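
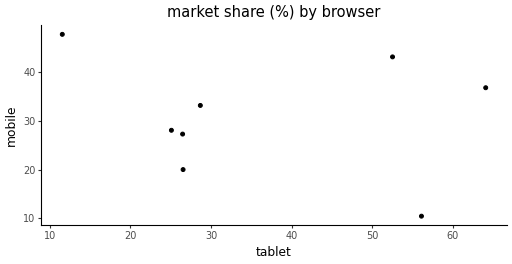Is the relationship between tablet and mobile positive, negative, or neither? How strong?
no clear correlation

Points are roughly uncorrelated; weak (|r| ≈ 0.2).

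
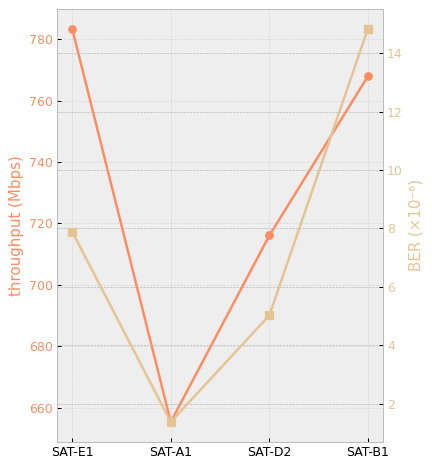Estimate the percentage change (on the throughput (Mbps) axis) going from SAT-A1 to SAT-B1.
SAT-A1 ≈ 660, SAT-B1 ≈ 760; (760 − 660) / 660 ≈ +15.2%.

≈ +15.2%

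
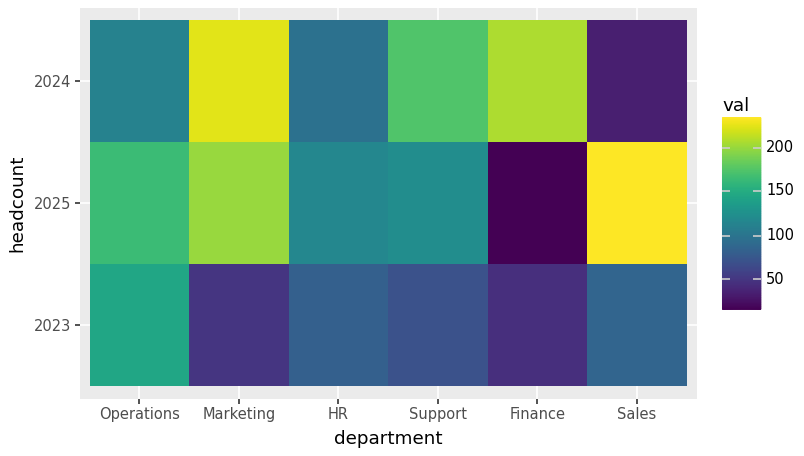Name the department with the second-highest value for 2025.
Top 3 for 2025: Sales ≈ 240, Marketing ≈ 200, Operations ≈ 160.

Marketing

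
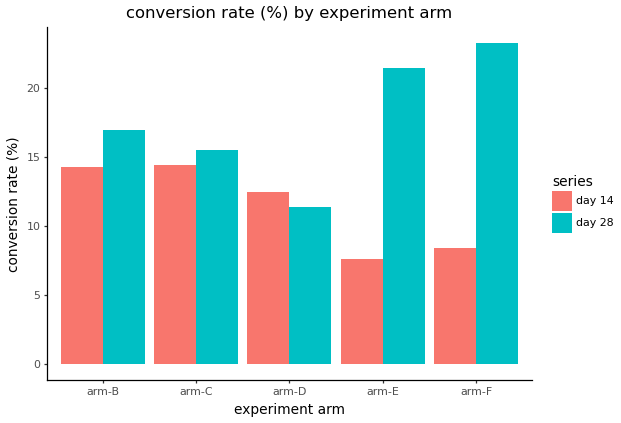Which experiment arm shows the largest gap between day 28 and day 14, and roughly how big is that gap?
arm-F, ≈ 16 %

arm-F: day 28 ≈ 24, day 14 ≈ 8 → gap ≈ 16. Next-largest (arm-E) is only ≈ 14.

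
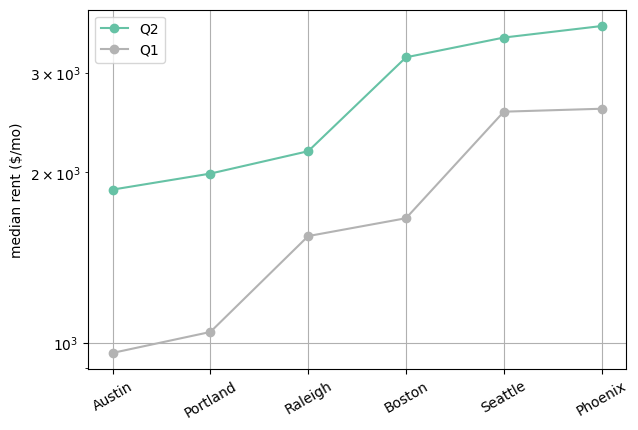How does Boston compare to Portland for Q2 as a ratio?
≈ 1.5×

Boston ≈ 3000, Portland ≈ 2000; 3000/2000 ≈ 1.5.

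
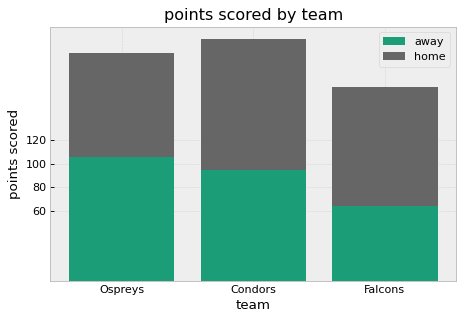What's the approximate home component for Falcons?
≈ 100

home top ≈ 160, bottom ≈ 60; segment ≈ 100.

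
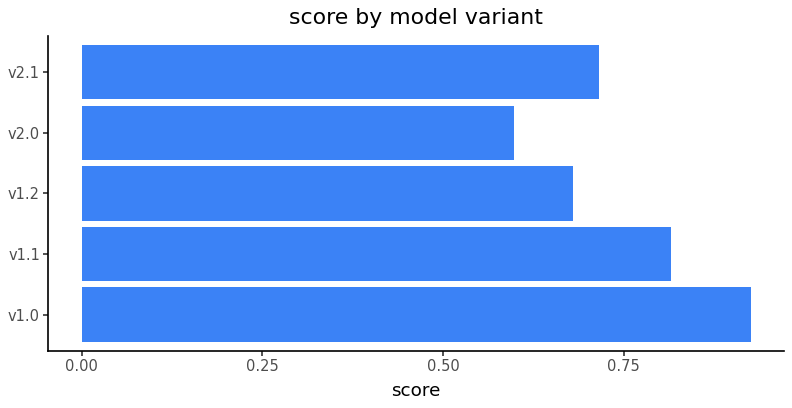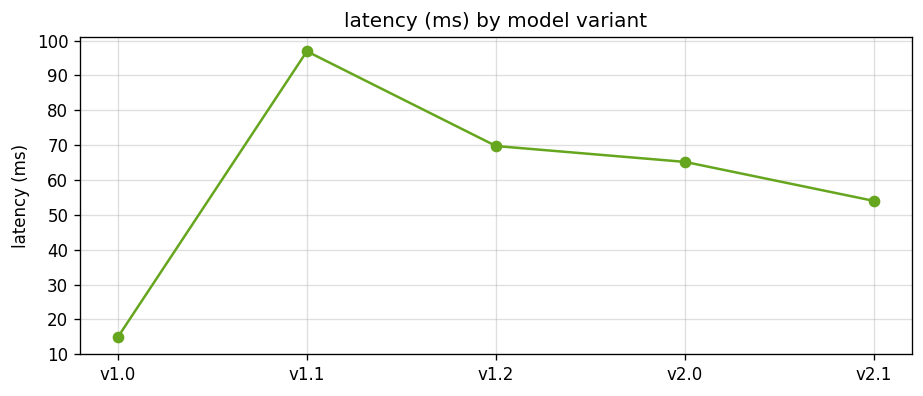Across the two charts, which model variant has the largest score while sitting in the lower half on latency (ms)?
v1.0

Chart 2 median latency (ms) ≈ 70; below-median model variants: v1.0, v2.1. Among those, v1.0 has the highest score (≈ 0.9).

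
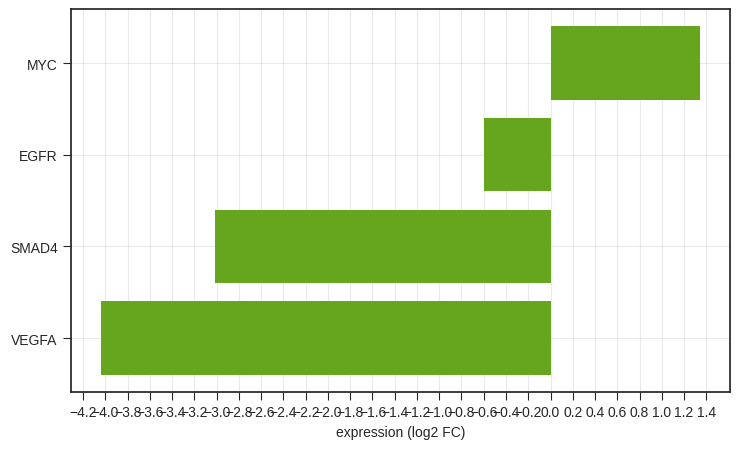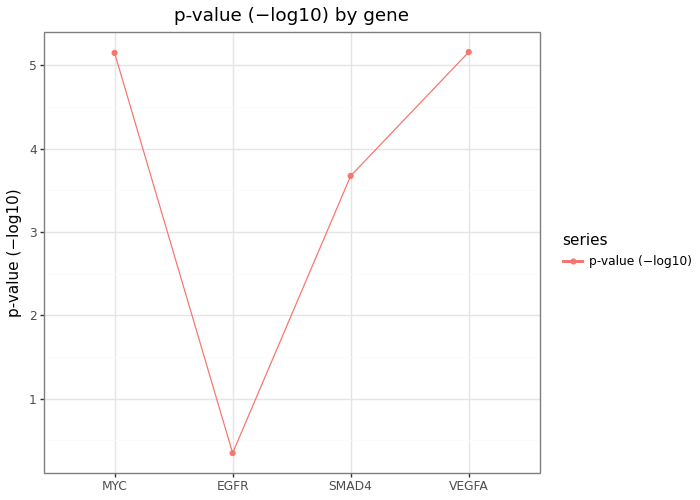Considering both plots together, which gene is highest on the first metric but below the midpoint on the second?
Chart 2 median p-value (−log10) ≈ 4.5; below-median genes: EGFR, SMAD4. Among those, EGFR has the highest expression (log2 FC) (≈ -0.6).

EGFR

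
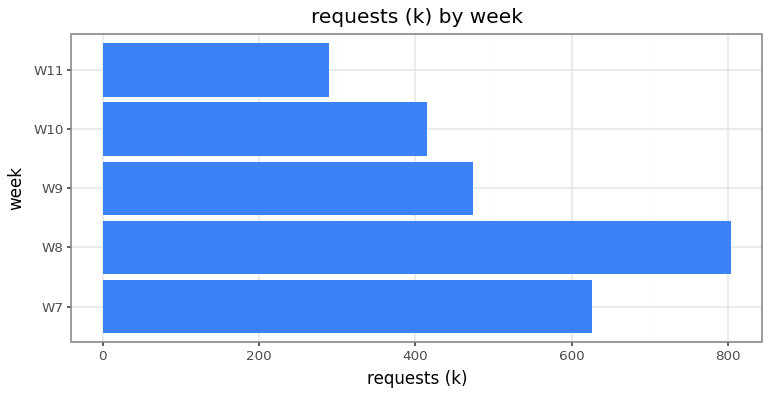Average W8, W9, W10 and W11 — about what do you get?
(800 + 500 + 400 + 300) / 4 ≈ 500.

≈ 500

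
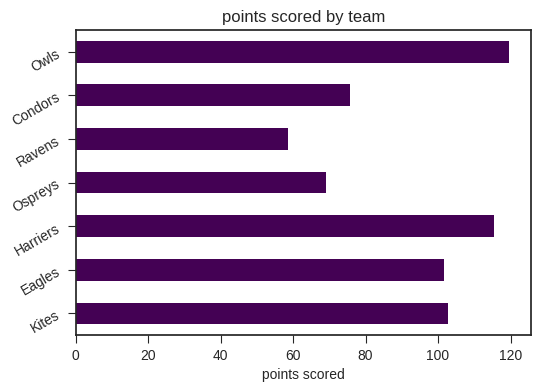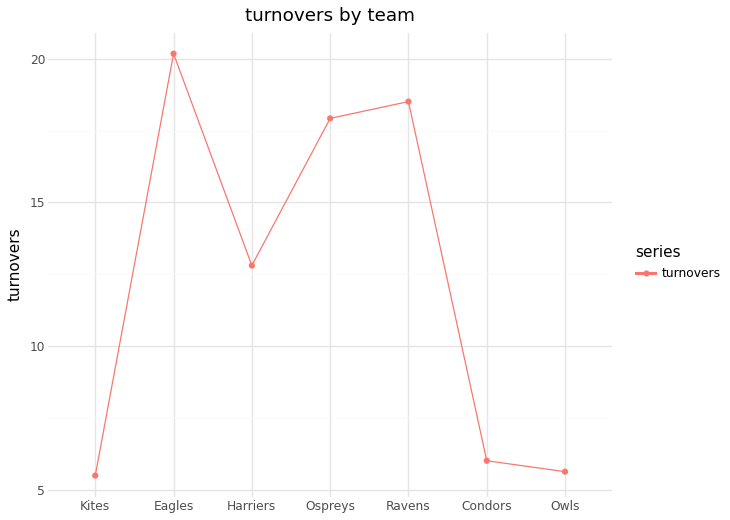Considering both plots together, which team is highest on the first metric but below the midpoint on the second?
Chart 2 median turnovers ≈ 12; below-median teams: Kites, Condors, Owls. Among those, Owls has the highest points scored (≈ 120).

Owls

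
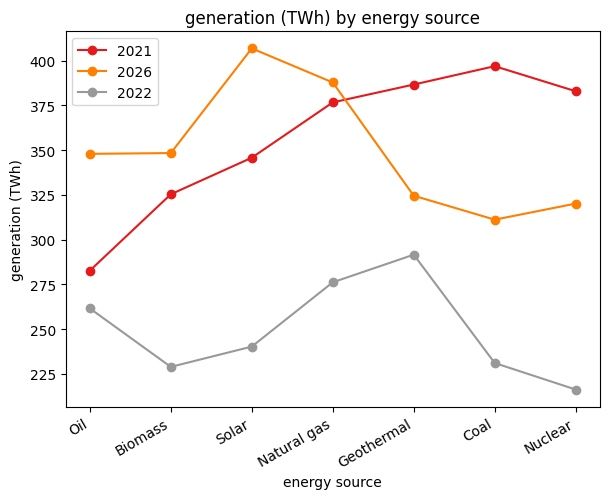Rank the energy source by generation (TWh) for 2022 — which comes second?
Top 3 for 2022: Geothermal ≈ 300, Natural gas ≈ 280, Oil ≈ 260.

Natural gas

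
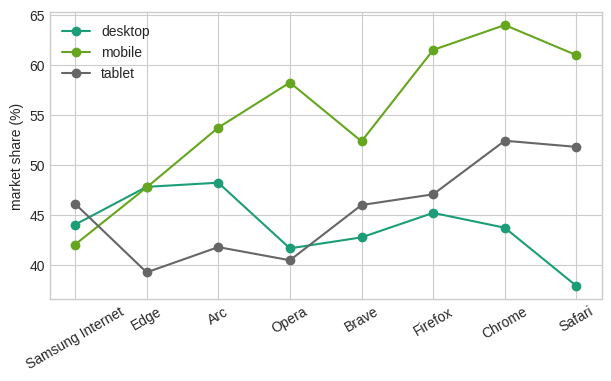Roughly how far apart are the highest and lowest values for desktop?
Max Arc ≈ 50, min Safari ≈ 40; range ≈ 10.

≈ 10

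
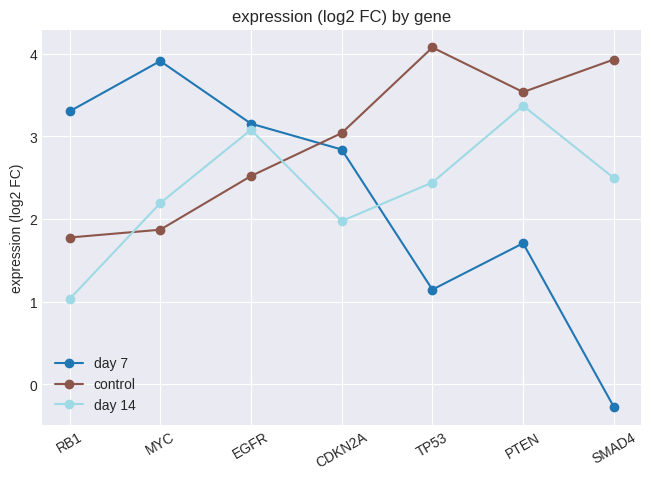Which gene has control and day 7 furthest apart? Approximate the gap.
SMAD4: control ≈ 4.0, day 7 ≈ -0.5 → gap ≈ 4.5. Next-largest (TP53) is only ≈ 3.0.

SMAD4, ≈ 4.5 log2 FC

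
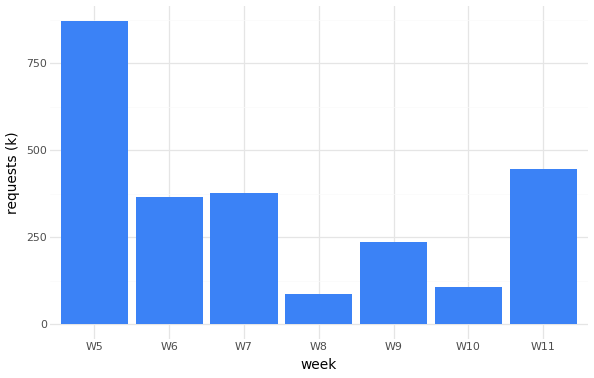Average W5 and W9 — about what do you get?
≈ 550

(900 + 200) / 2 ≈ 550.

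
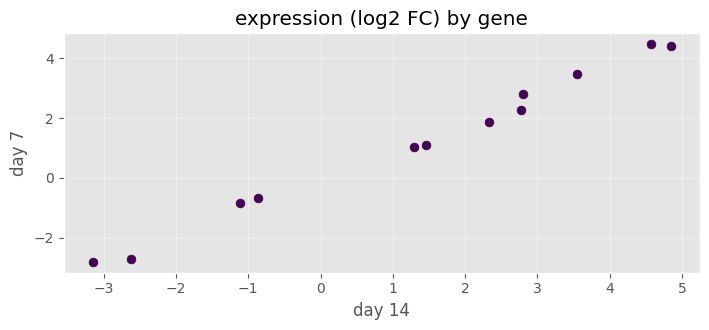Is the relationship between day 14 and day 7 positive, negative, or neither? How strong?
positive, strong

Points are positively correlated; strong (|r| ≈ 1.0).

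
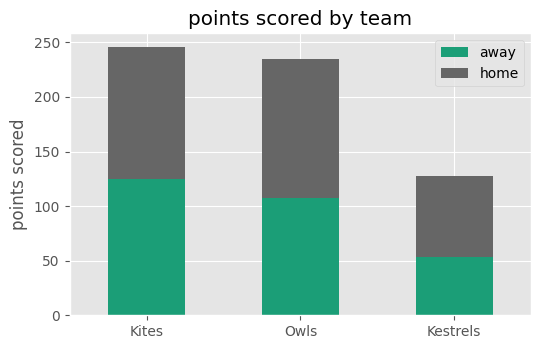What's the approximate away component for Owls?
away top ≈ 100, bottom ≈ 0; segment ≈ 100.

≈ 100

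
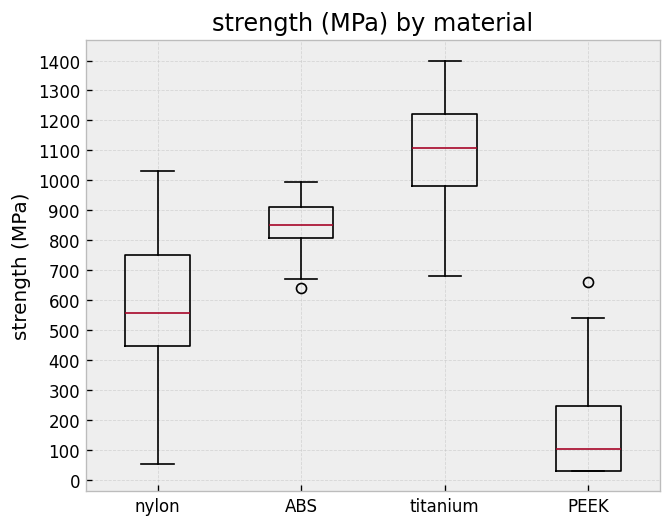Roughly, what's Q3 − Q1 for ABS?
≈ 100

Q3 ≈ 900, Q1 ≈ 800; IQR ≈ 100.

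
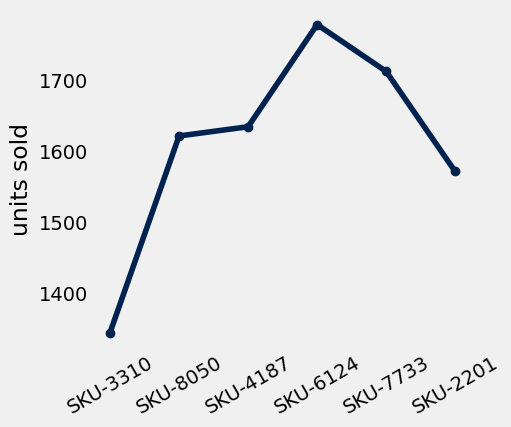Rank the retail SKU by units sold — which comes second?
Top 3: SKU-6124 ≈ 1800, SKU-7733 ≈ 1700, SKU-4187 ≈ 1650.

SKU-7733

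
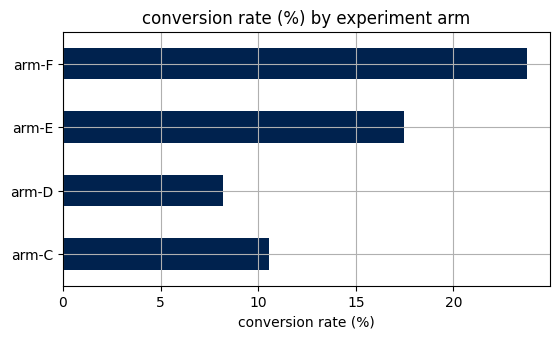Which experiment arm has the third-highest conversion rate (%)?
Top 4: arm-F ≈ 24, arm-E ≈ 18, arm-C ≈ 10, arm-D ≈ 8.

arm-C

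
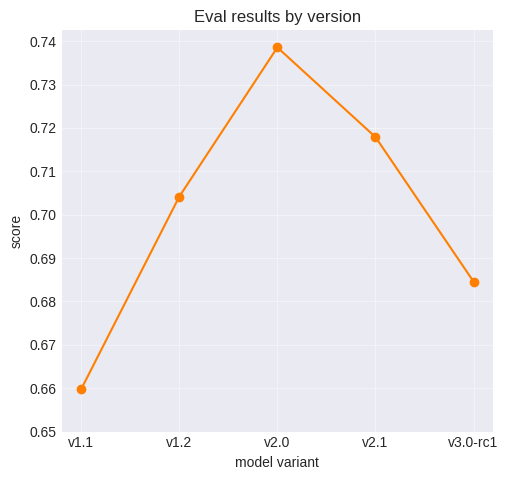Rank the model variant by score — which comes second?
Top 3: v2.0 ≈ 0.74, v2.1 ≈ 0.72, v1.2 ≈ 0.70.

v2.1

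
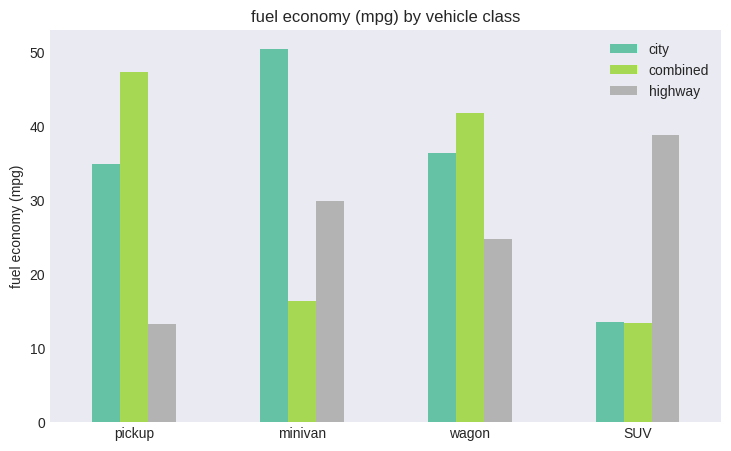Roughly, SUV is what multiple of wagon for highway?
SUV ≈ 40, wagon ≈ 25; 40/25 ≈ 1.6.

≈ 1.6×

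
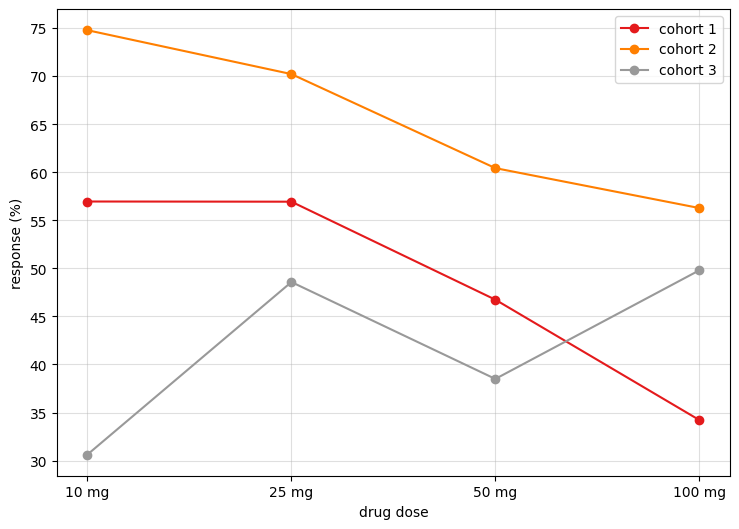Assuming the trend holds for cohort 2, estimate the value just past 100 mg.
≈ 47.5

Last three: 70, 60, 55 → slope ≈ -7.5/step → next ≈ 47.5.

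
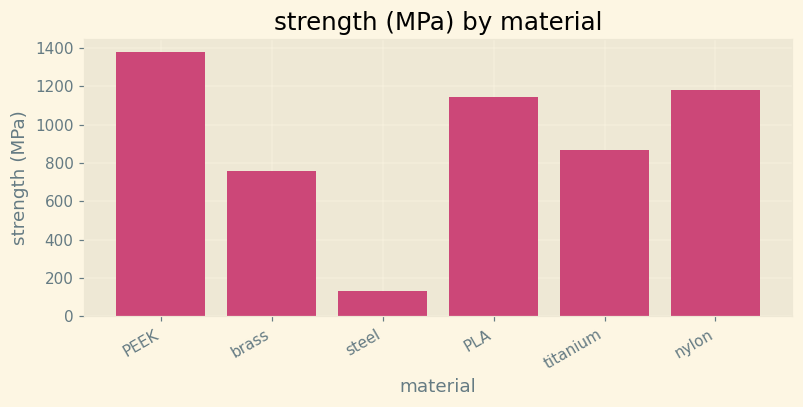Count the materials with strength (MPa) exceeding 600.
Above 600: PEEK, brass, PLA, titanium, nylon.

5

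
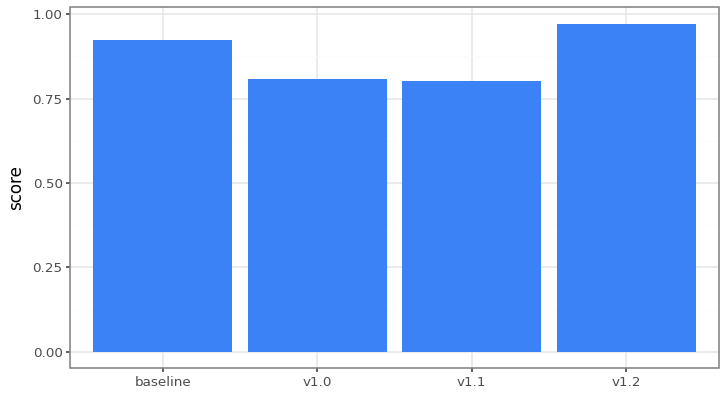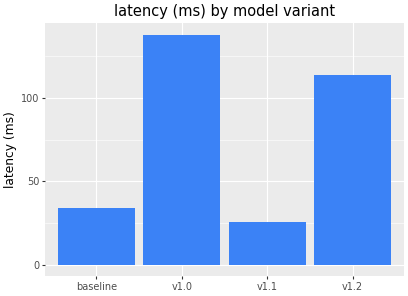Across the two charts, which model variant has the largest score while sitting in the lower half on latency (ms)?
Chart 2 median latency (ms) ≈ 80; below-median model variants: baseline, v1.1. Among those, baseline has the highest score (≈ 0.9).

baseline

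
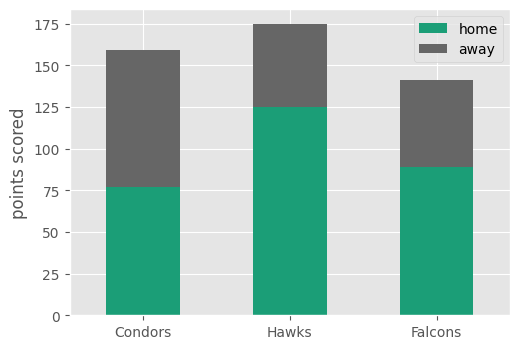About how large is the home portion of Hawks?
≈ 120

home top ≈ 120, bottom ≈ 0; segment ≈ 120.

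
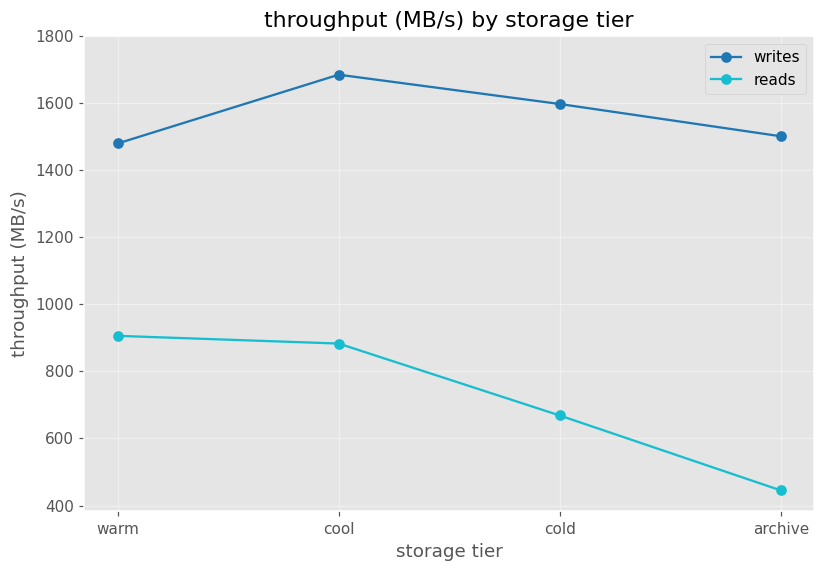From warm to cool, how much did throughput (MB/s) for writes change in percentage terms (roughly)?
≈ +14.3%

warm ≈ 1400, cool ≈ 1600; (1600 − 1400) / 1400 ≈ +14.3%.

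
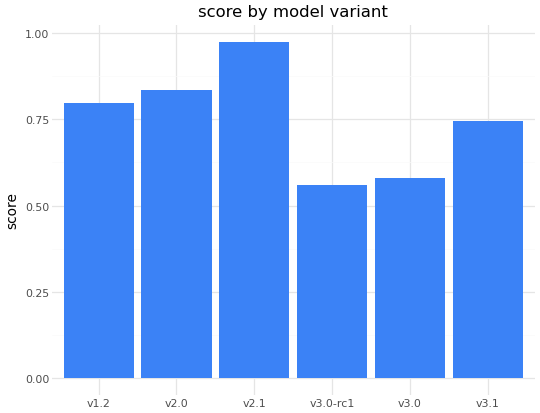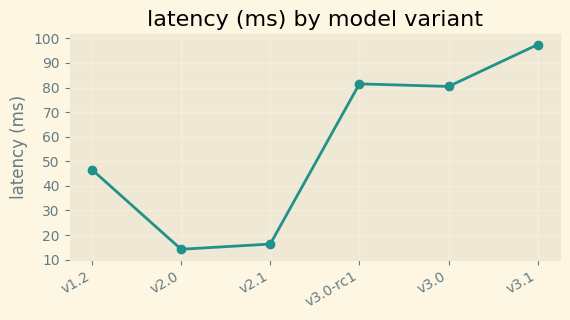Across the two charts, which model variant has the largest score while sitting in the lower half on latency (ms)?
v2.1

Chart 2 median latency (ms) ≈ 60; below-median model variants: v1.2, v2.0, v2.1. Among those, v2.1 has the highest score (≈ 1).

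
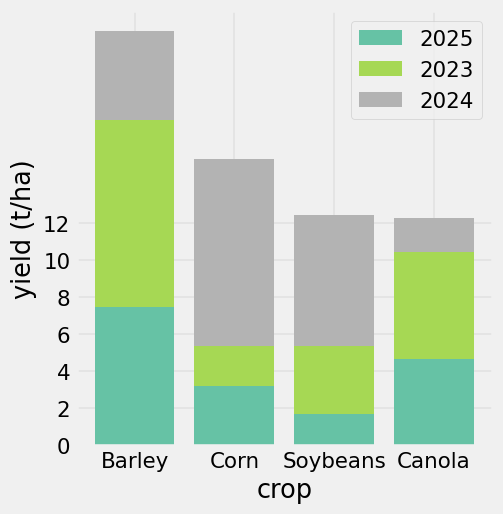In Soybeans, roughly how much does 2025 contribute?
≈ 2

2025 top ≈ 2, bottom ≈ 0; segment ≈ 2.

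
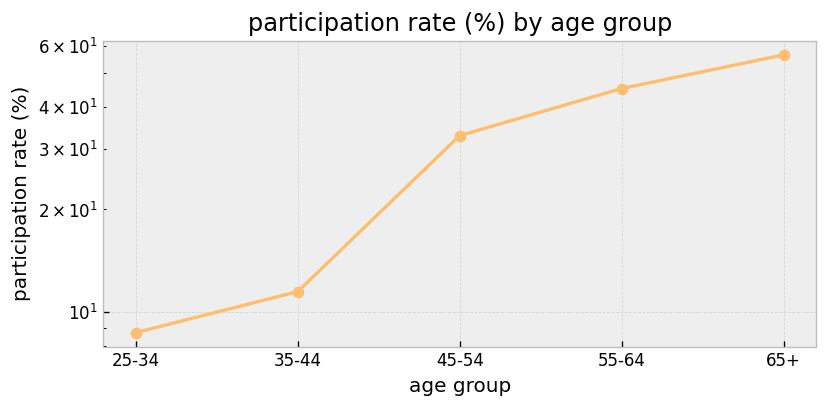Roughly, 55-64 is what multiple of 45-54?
55-64 ≈ 45, 45-54 ≈ 35; 45/35 ≈ 1.29.

≈ 1.29×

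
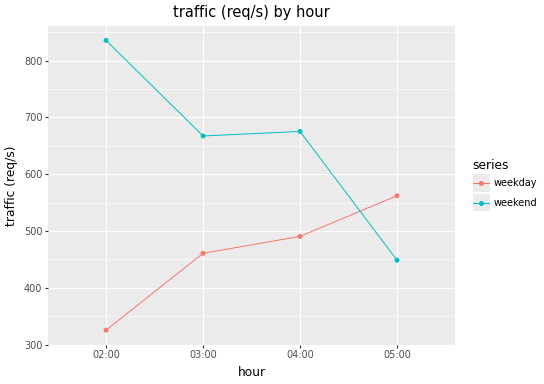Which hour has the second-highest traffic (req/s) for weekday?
04:00

Top 3 for weekday: 05:00 ≈ 550, 04:00 ≈ 500, 03:00 ≈ 450.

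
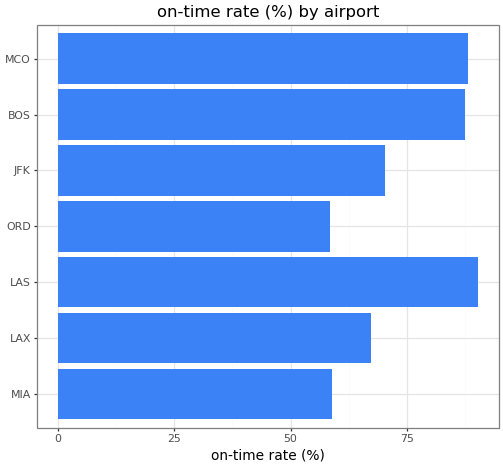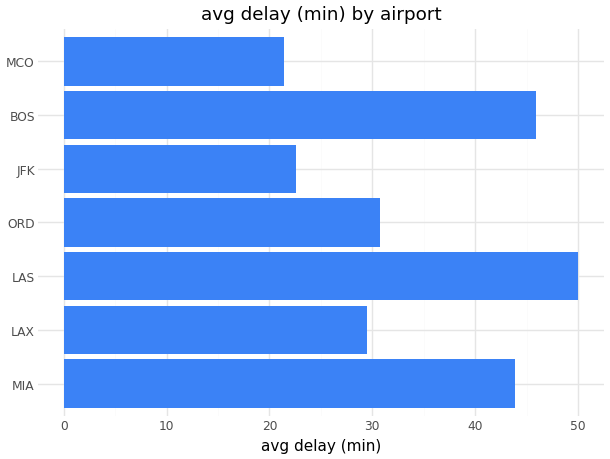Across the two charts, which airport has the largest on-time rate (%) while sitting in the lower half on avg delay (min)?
Chart 2 median avg delay (min) ≈ 30; below-median airports: LAX, JFK, MCO. Among those, MCO has the highest on-time rate (%) (≈ 90).

MCO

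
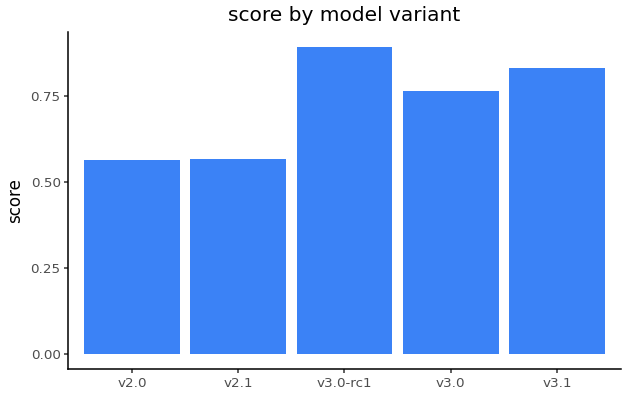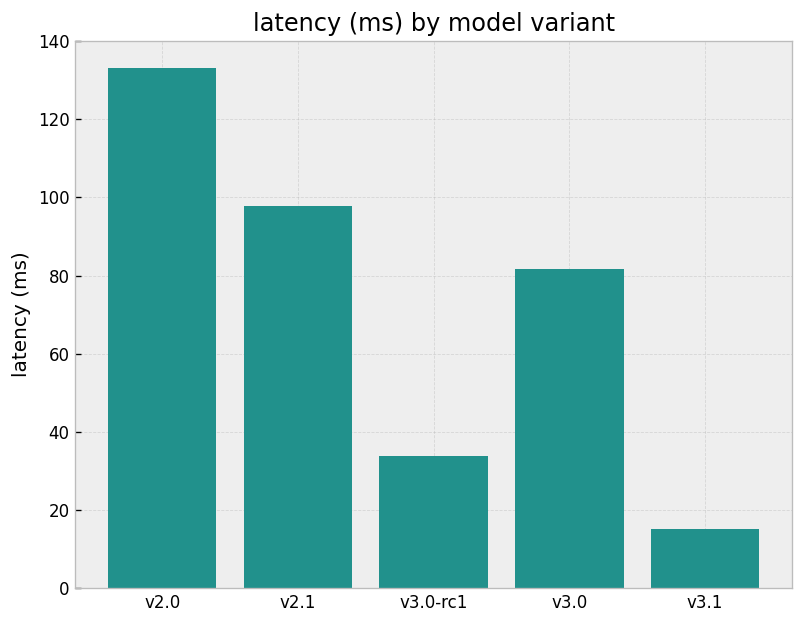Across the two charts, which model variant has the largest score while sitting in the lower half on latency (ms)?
Chart 2 median latency (ms) ≈ 80; below-median model variants: v3.0-rc1, v3.1. Among those, v3.0-rc1 has the highest score (≈ 0.9).

v3.0-rc1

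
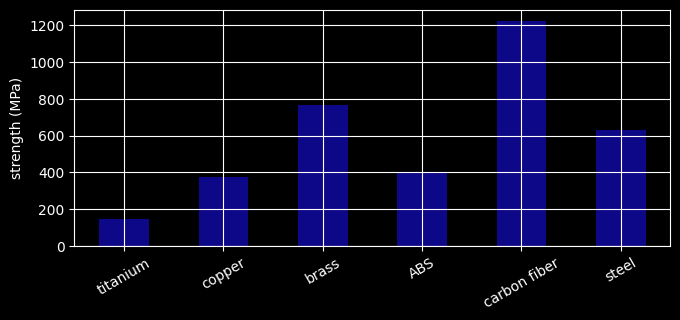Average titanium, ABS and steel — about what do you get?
≈ 400

(200 + 400 + 600) / 3 ≈ 400.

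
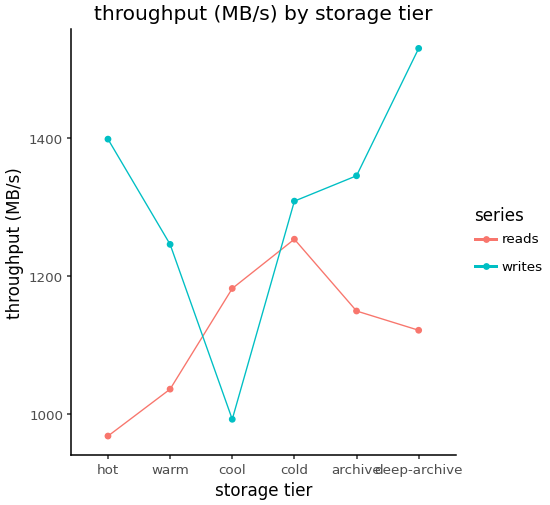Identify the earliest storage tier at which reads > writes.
warm: reads ≈ 1050 vs writes ≈ 1250 (not yet); cool: reads ≈ 1200 vs writes ≈ 1000 (first crossover).

cool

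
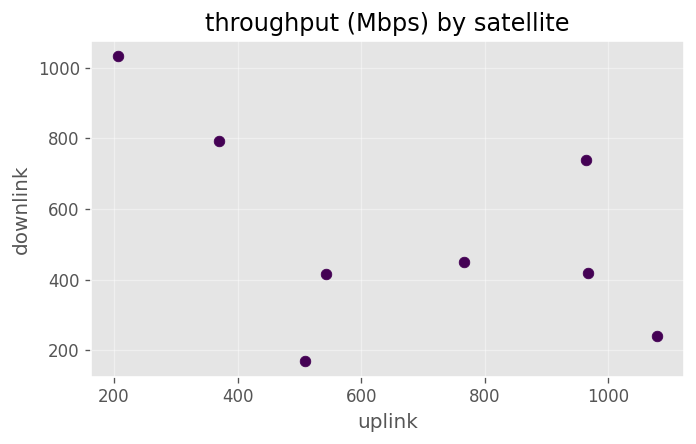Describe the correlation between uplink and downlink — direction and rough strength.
negative, moderate

Points are negatively correlated; moderate (|r| ≈ 0.5).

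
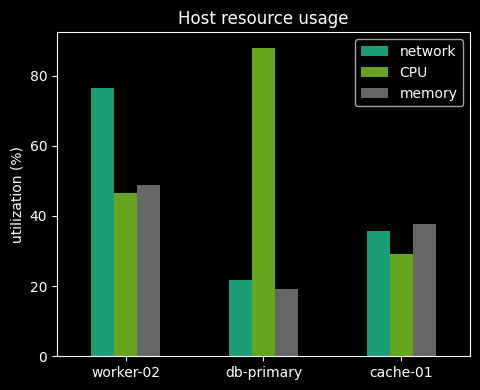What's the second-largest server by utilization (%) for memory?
cache-01

Top 3 for memory: worker-02 ≈ 50, cache-01 ≈ 40, db-primary ≈ 20.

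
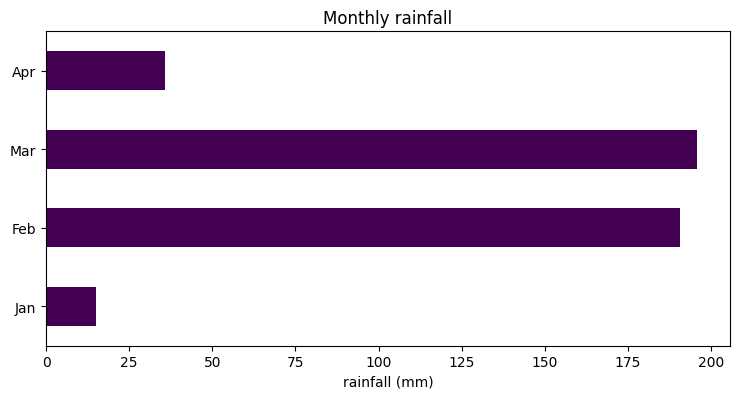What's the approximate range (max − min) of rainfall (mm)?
≈ 180

Max Mar ≈ 200, min Jan ≈ 20; range ≈ 180.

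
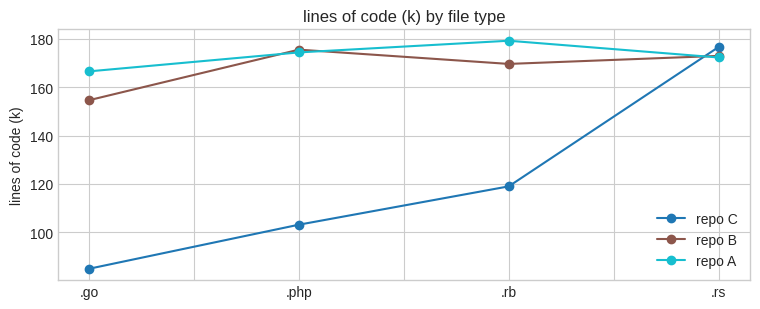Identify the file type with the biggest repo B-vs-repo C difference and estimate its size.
.php, ≈ 80 k

.php: repo B ≈ 180, repo C ≈ 100 → gap ≈ 80. Next-largest (.go) is only ≈ 70.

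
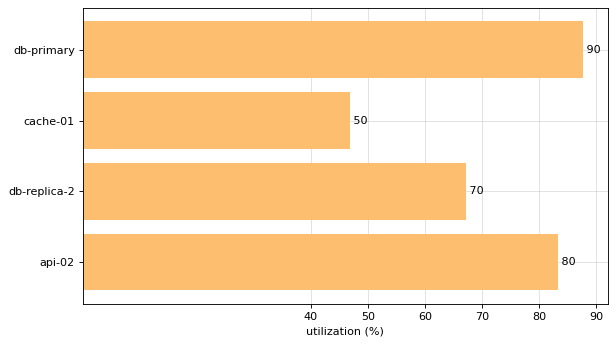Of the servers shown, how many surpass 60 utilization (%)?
Above 60: db-primary, db-replica-2, api-02.

3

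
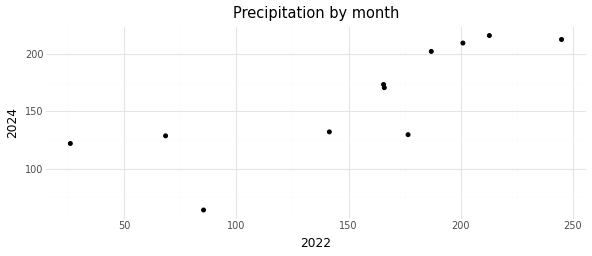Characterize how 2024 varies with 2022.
Points are positively correlated; strong (|r| ≈ 0.8).

positive, strong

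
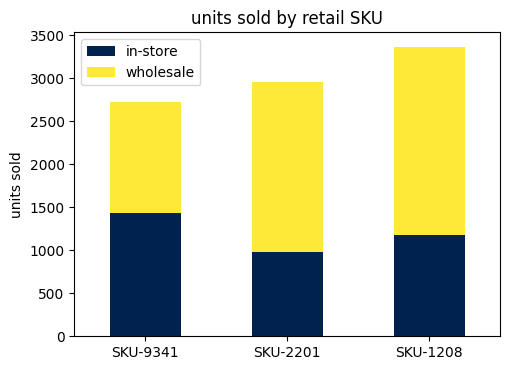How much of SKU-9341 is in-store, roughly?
in-store top ≈ 1500, bottom ≈ 0; segment ≈ 1500.

≈ 1500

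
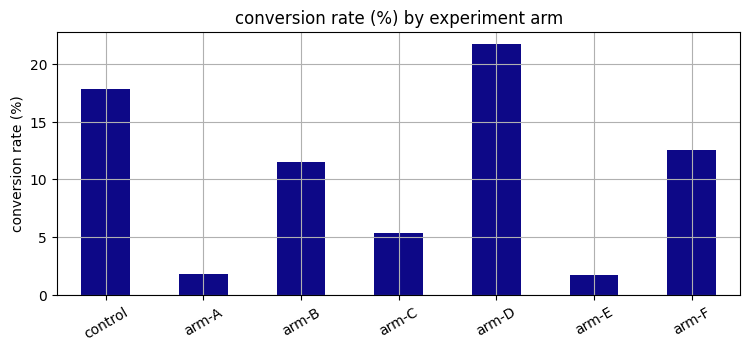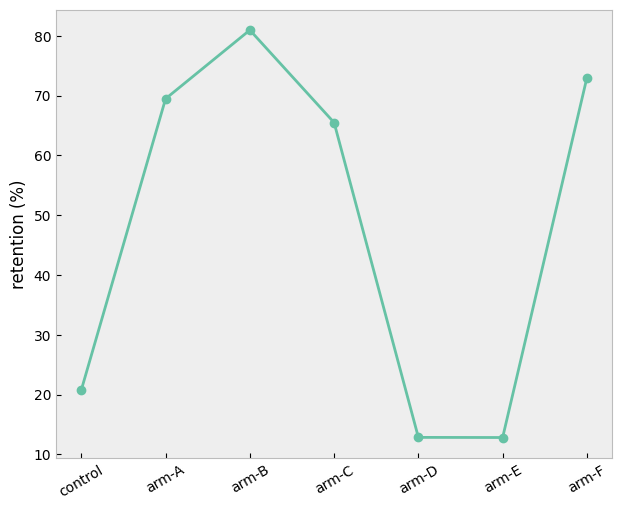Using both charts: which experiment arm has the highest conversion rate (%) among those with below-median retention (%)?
Chart 2 median retention (%) ≈ 70; below-median experiment arms: control, arm-D, arm-E. Among those, arm-D has the highest conversion rate (%) (≈ 22).

arm-D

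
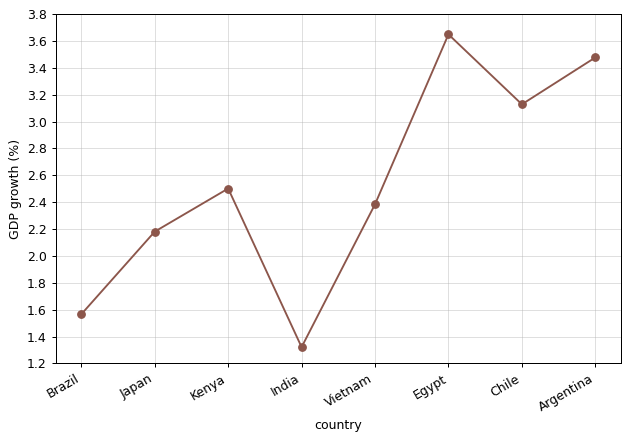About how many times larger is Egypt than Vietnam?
≈ 1.5×

Egypt ≈ 3.6, Vietnam ≈ 2.4; 3.6/2.4 ≈ 1.5.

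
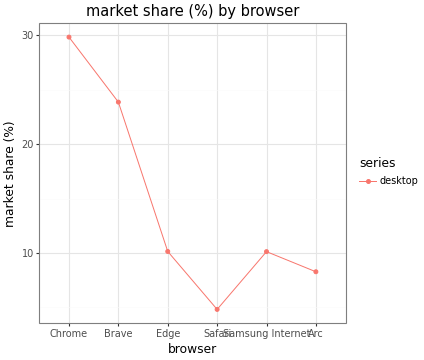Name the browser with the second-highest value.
Brave

Top 3: Chrome ≈ 30, Brave ≈ 25, Edge ≈ 10.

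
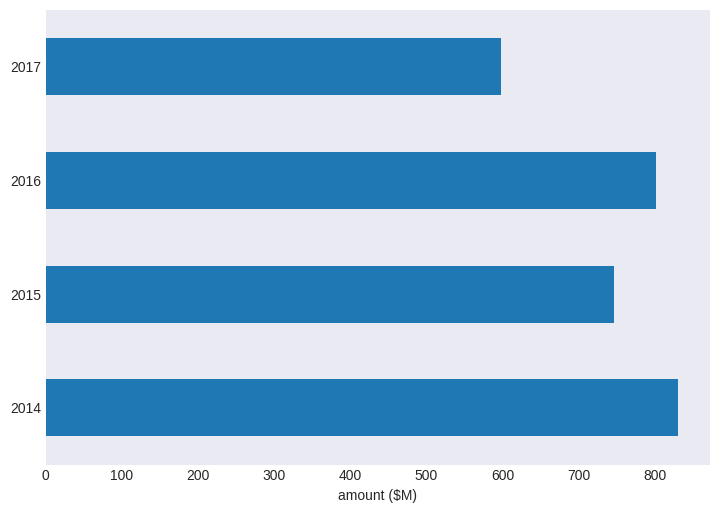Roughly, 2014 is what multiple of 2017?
≈ 1.33×

2014 ≈ 800, 2017 ≈ 600; 800/600 ≈ 1.33.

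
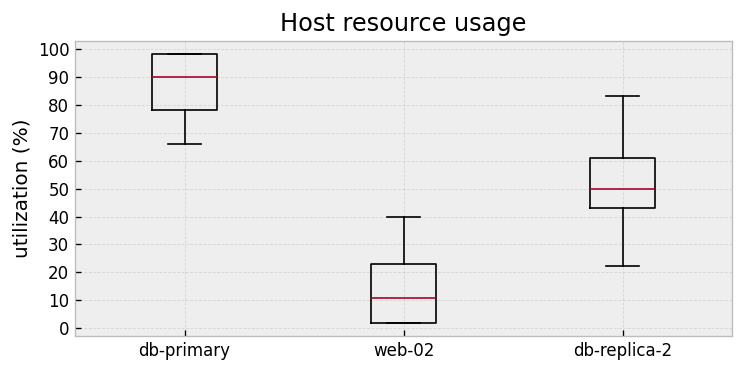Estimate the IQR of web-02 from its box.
≈ 20

Q3 ≈ 20, Q1 ≈ 0; IQR ≈ 20.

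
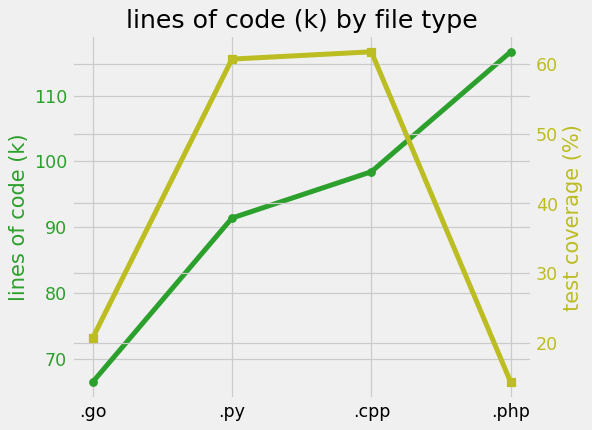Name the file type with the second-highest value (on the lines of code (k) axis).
.cpp

Top 3 (on the lines of code (k) axis): .php ≈ 115, .cpp ≈ 100, .py ≈ 90.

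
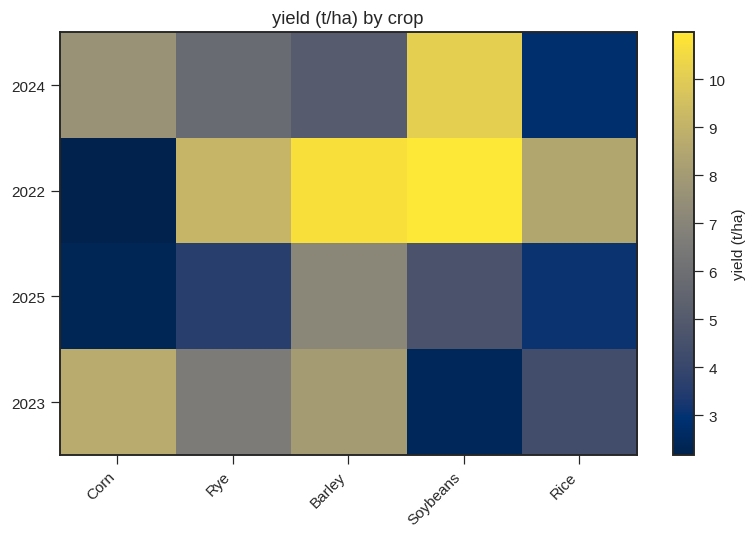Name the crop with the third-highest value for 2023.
Rye

Top 4 for 2023: Corn ≈ 9, Barley ≈ 8, Rye ≈ 7, Rice ≈ 4.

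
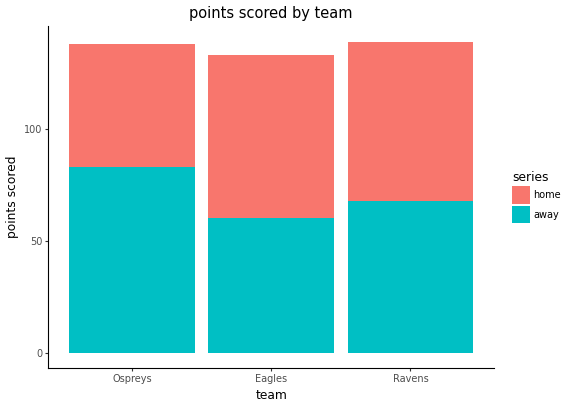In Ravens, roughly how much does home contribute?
≈ 80

home top ≈ 140, bottom ≈ 60; segment ≈ 80.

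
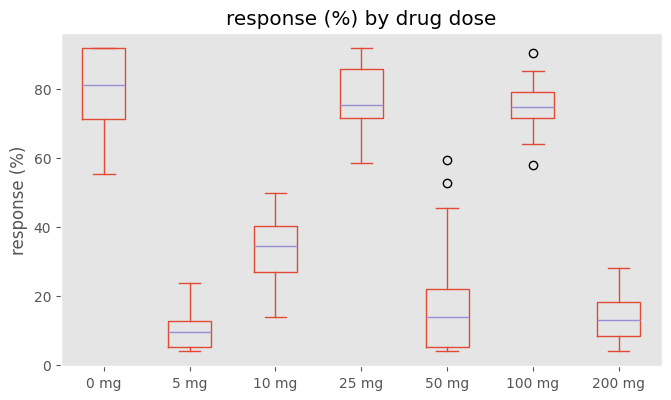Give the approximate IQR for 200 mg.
≈ 10

Q3 ≈ 20, Q1 ≈ 10; IQR ≈ 10.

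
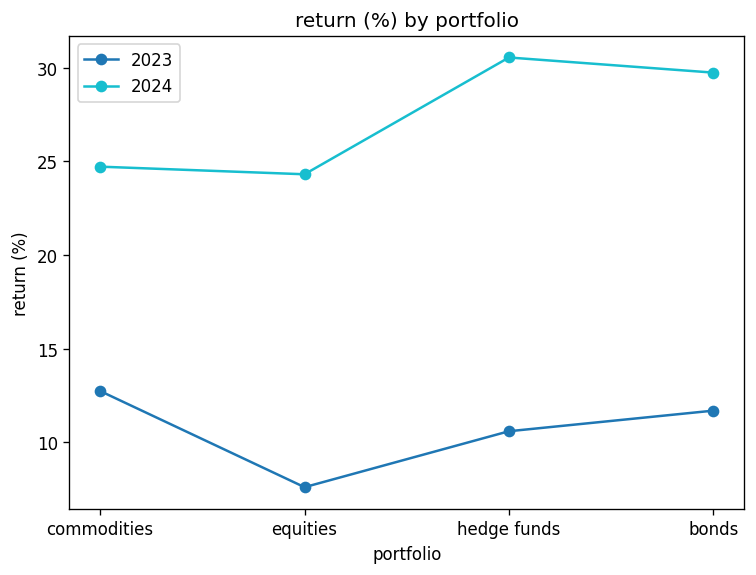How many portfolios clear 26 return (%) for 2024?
2

Above 26: hedge funds, bonds.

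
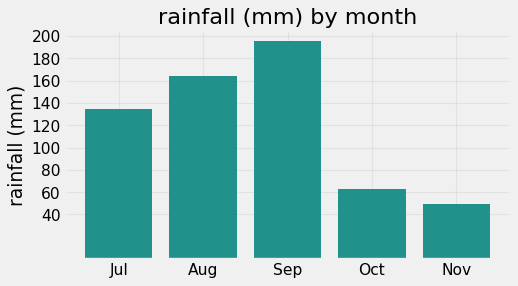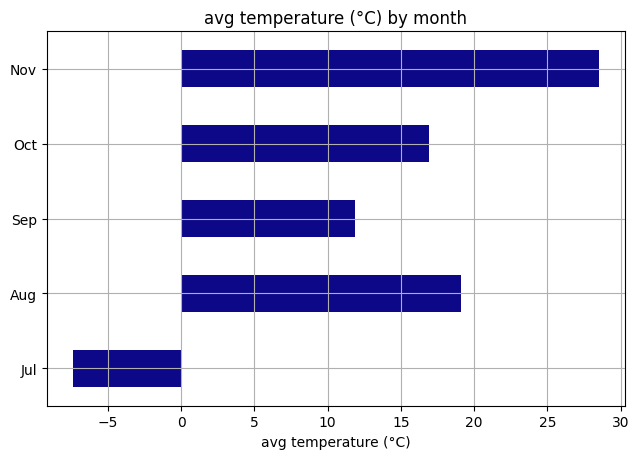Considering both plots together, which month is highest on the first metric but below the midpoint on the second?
Chart 2 median avg temperature (°C) ≈ 15; below-median months: Jul, Sep. Among those, Sep has the highest rainfall (mm) (≈ 200).

Sep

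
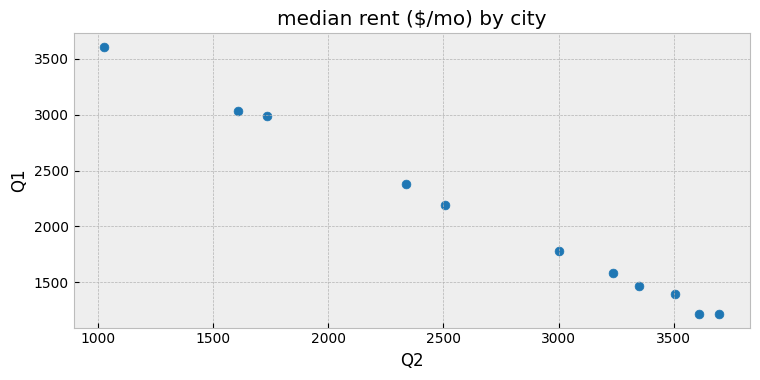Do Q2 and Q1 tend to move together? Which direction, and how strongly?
Points are negatively correlated; strong (|r| ≈ 1.0).

negative, strong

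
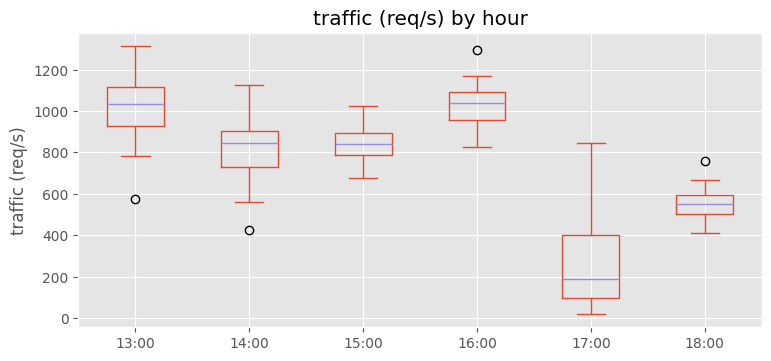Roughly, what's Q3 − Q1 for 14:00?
Q3 ≈ 900, Q1 ≈ 700; IQR ≈ 200.

≈ 200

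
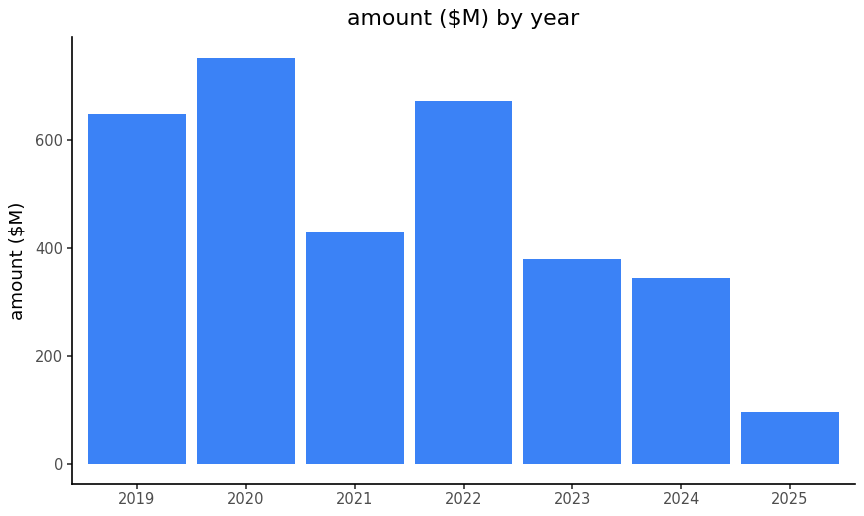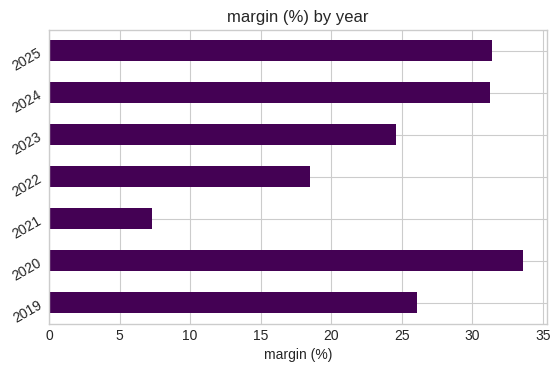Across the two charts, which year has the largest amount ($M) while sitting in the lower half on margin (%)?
2022

Chart 2 median margin (%) ≈ 25; below-median years: 2021, 2022, 2023. Among those, 2022 has the highest amount ($M) (≈ 700).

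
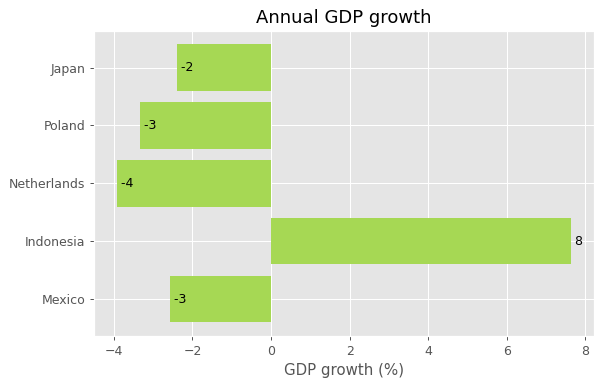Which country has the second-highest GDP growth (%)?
Japan

Top 3: Indonesia ≈ 8, Japan ≈ -2, Mexico ≈ -3.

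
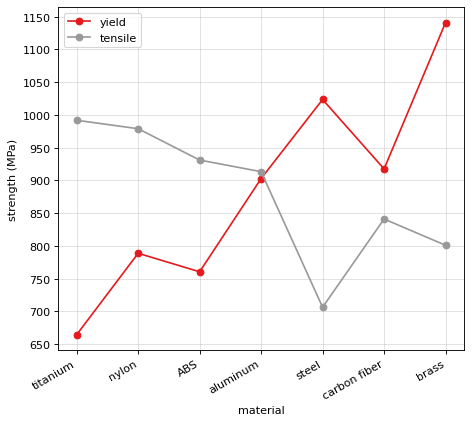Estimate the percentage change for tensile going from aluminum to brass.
≈ -11.1%

aluminum ≈ 900, brass ≈ 800; (800 − 900) / 900 ≈ -11.1%.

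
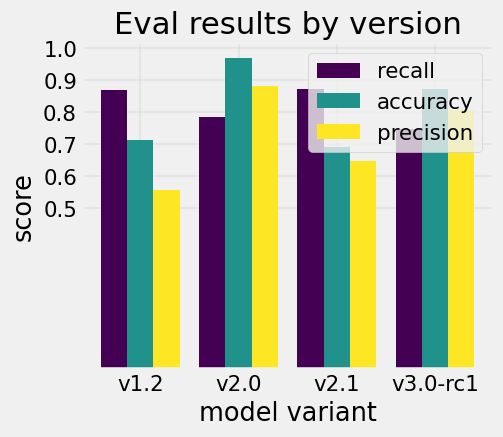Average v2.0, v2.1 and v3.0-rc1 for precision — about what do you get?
≈ 0.77

(0.9 + 0.6 + 0.8) / 3 ≈ 0.77.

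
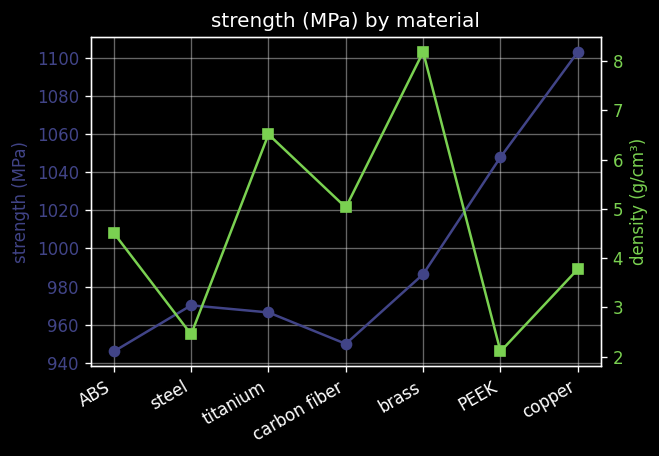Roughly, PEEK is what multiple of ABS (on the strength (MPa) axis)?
PEEK ≈ 1040, ABS ≈ 940; 1040/940 ≈ 1.11.

≈ 1.11×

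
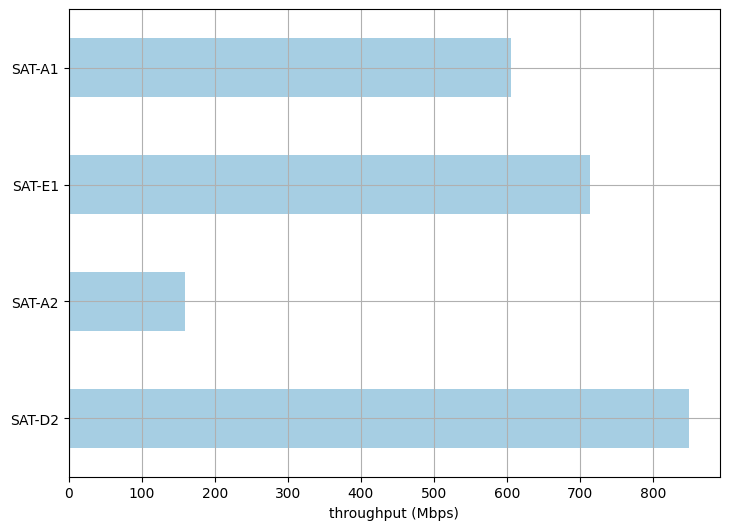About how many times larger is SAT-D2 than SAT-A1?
SAT-D2 ≈ 800, SAT-A1 ≈ 600; 800/600 ≈ 1.33.

≈ 1.33×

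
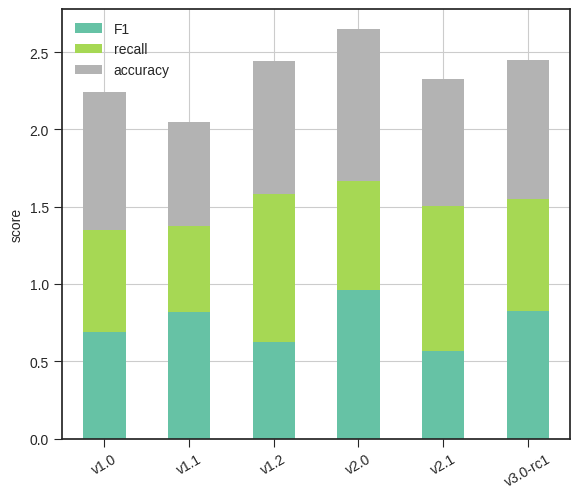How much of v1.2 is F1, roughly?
F1 top ≈ 0.5, bottom ≈ 0.0; segment ≈ 0.5.

≈ 0.5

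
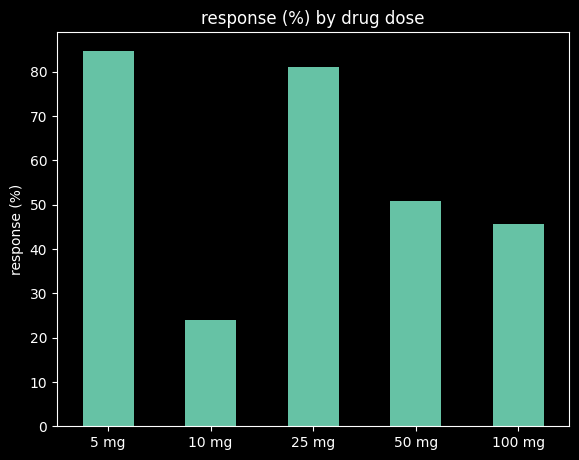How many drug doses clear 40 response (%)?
Above 40: 5 mg, 25 mg, 50 mg, 100 mg.

4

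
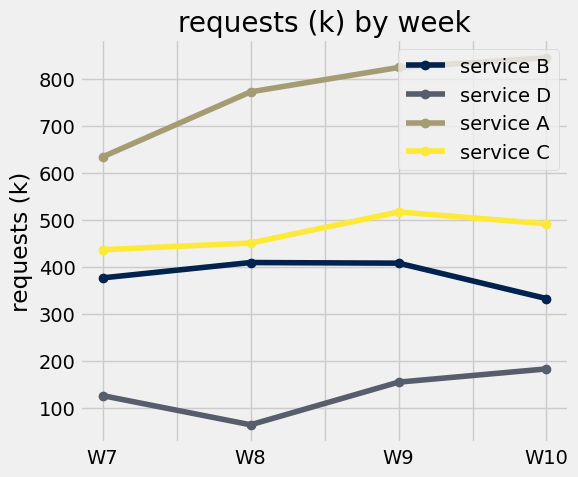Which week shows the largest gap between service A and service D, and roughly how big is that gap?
W8: service A ≈ 800, service D ≈ 100 → gap ≈ 700. Next-largest (W9) is only ≈ 600.

W8, ≈ 700 k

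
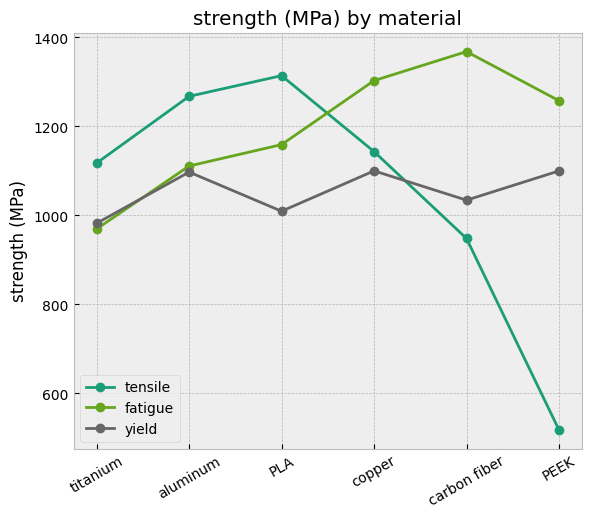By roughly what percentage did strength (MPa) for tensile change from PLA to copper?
≈ -15.4%

PLA ≈ 1300, copper ≈ 1100; (1100 − 1300) / 1300 ≈ -15.4%.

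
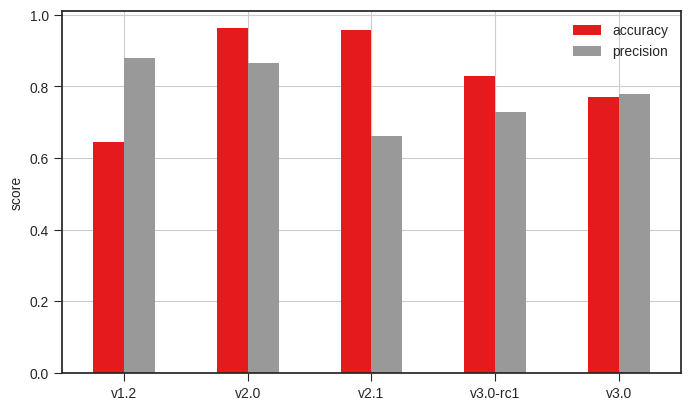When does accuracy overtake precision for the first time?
v1.2: accuracy ≈ 0.6 vs precision ≈ 0.9 (not yet); v2.0: accuracy ≈ 1.0 vs precision ≈ 0.9 (first crossover).

v2.0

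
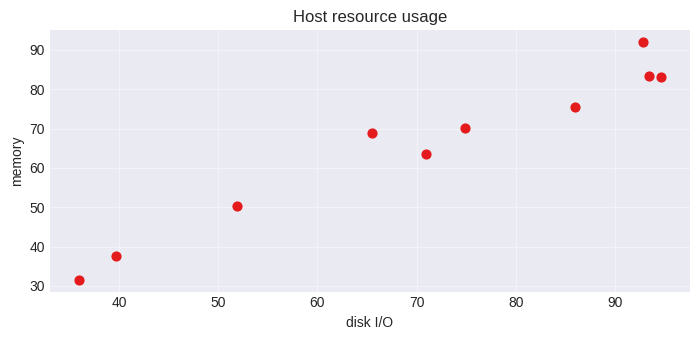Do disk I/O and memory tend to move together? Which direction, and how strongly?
positive, strong

Points are positively correlated; strong (|r| ≈ 1.0).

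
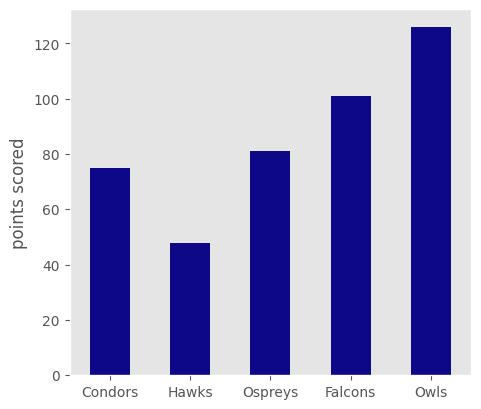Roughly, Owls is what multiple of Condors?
≈ 1.5×

Owls ≈ 120, Condors ≈ 80; 120/80 ≈ 1.5.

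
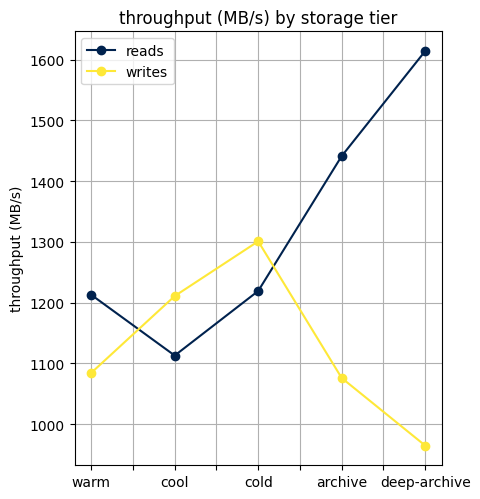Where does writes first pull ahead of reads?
cool

warm: writes ≈ 1100 vs reads ≈ 1200 (not yet); cool: writes ≈ 1200 vs reads ≈ 1100 (first crossover).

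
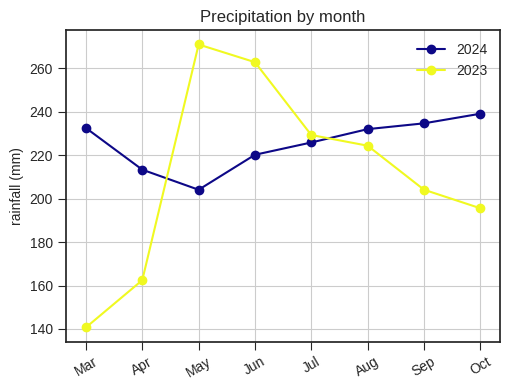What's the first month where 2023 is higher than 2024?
May

Apr: 2023 ≈ 160 vs 2024 ≈ 220 (not yet); May: 2023 ≈ 280 vs 2024 ≈ 200 (first crossover).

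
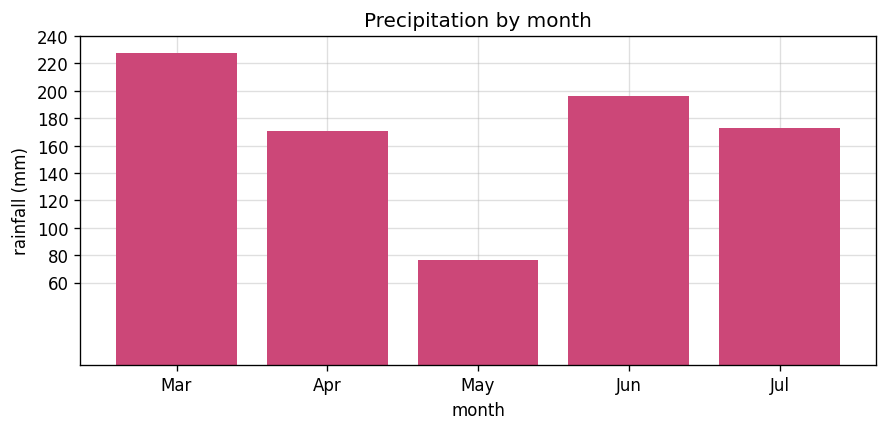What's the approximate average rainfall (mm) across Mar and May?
(220 + 80) / 2 ≈ 150.

≈ 150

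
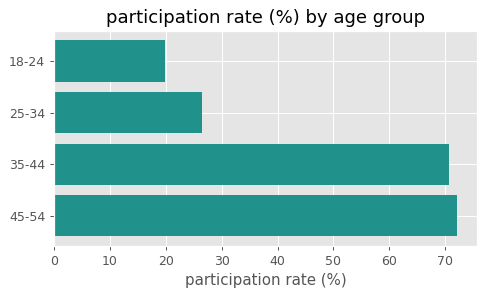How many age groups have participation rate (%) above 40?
2

Above 40: 35-44, 45-54.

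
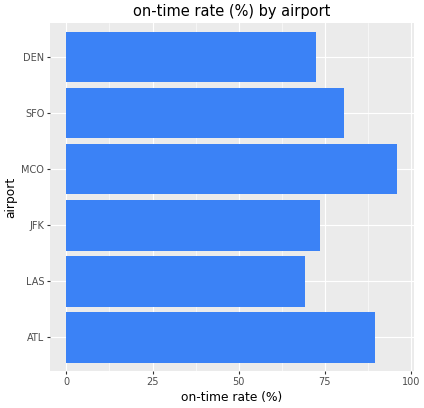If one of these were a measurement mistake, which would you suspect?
MCO ≈ 100; the rest sit between ≈ 70 and ≈ 90.

MCO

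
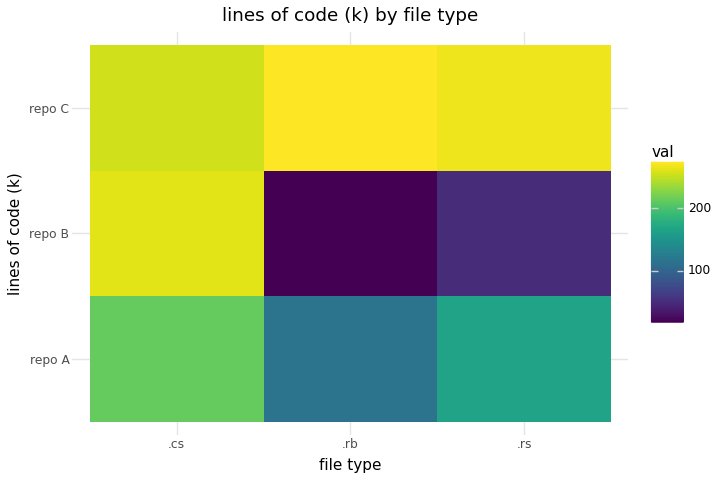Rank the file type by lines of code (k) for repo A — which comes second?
.rs

Top 3 for repo A: .cs ≈ 225, .rs ≈ 175, .rb ≈ 125.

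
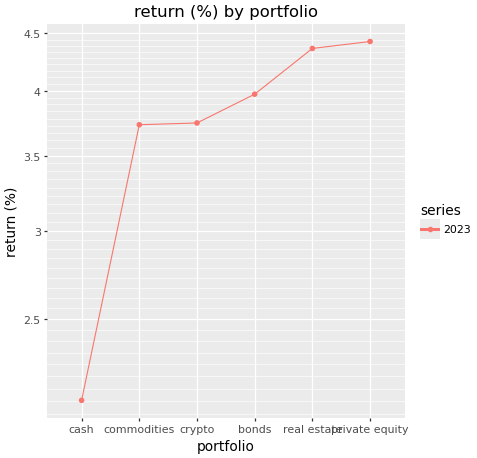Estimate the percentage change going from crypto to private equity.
crypto ≈ 3.8, private equity ≈ 4.4; (4.4 − 3.8) / 3.8 ≈ +15.8%.

≈ +15.8%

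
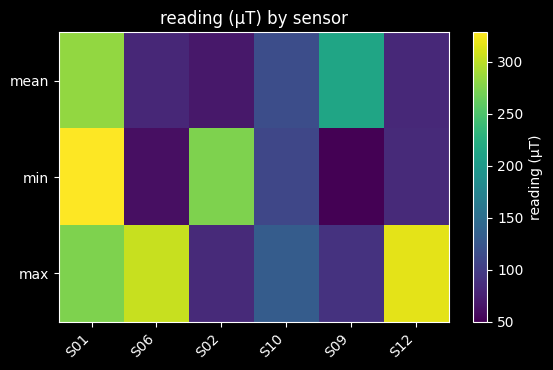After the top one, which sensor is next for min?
S02

Top 3 for min: S01 ≈ 325, S02 ≈ 275, S10 ≈ 100.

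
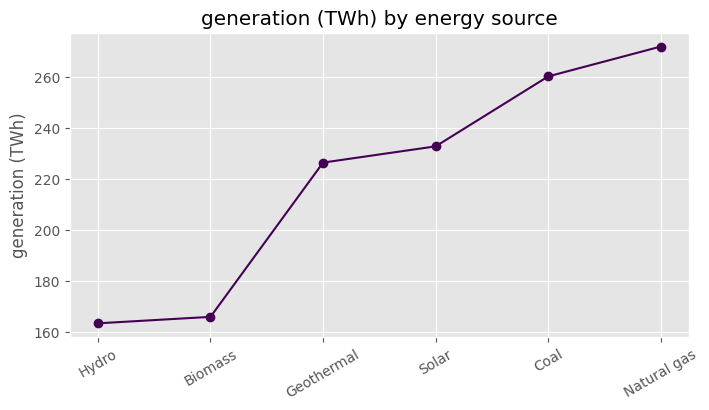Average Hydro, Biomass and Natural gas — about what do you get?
(160 + 170 + 270) / 3 ≈ 200.

≈ 200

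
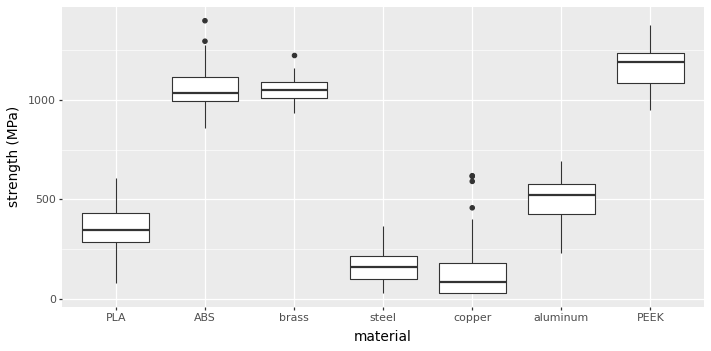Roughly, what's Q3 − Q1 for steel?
≈ 100

Q3 ≈ 200, Q1 ≈ 100; IQR ≈ 100.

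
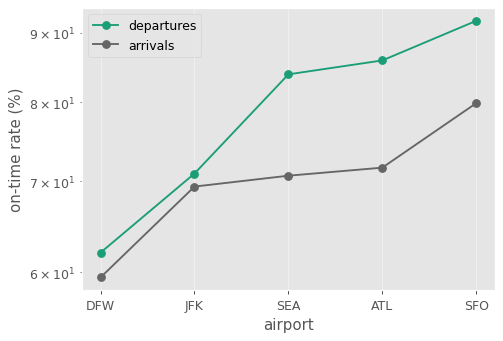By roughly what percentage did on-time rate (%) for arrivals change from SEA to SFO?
≈ +14.3%

SEA ≈ 70, SFO ≈ 80; (80 − 70) / 70 ≈ +14.3%.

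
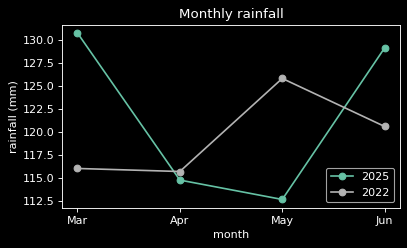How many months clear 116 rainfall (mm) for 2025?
Above 116: Mar, Jun.

2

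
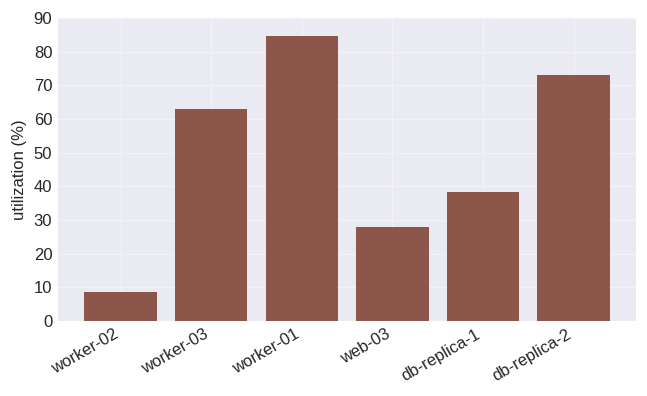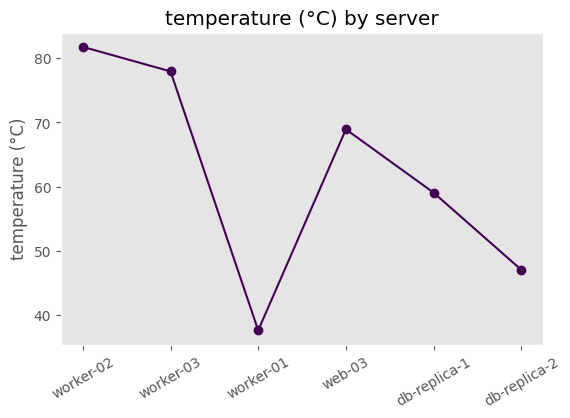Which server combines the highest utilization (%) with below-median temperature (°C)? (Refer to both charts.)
worker-01

Chart 2 median temperature (°C) ≈ 60; below-median servers: worker-01, db-replica-1, db-replica-2. Among those, worker-01 has the highest utilization (%) (≈ 80).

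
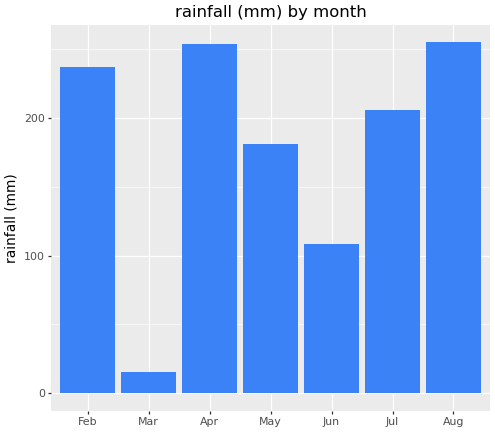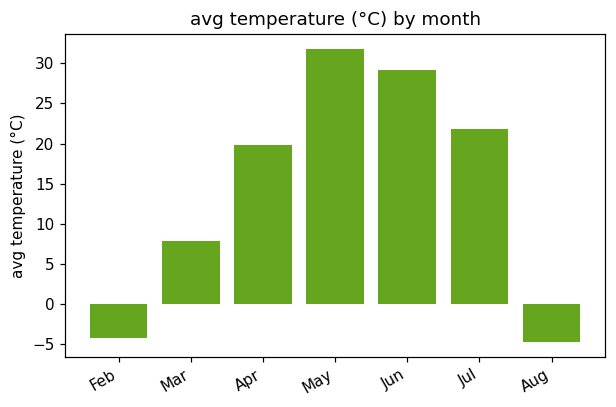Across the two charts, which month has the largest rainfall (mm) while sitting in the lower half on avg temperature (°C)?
Chart 2 median avg temperature (°C) ≈ 20; below-median months: Feb, Mar, Aug. Among those, Aug has the highest rainfall (mm) (≈ 250).

Aug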